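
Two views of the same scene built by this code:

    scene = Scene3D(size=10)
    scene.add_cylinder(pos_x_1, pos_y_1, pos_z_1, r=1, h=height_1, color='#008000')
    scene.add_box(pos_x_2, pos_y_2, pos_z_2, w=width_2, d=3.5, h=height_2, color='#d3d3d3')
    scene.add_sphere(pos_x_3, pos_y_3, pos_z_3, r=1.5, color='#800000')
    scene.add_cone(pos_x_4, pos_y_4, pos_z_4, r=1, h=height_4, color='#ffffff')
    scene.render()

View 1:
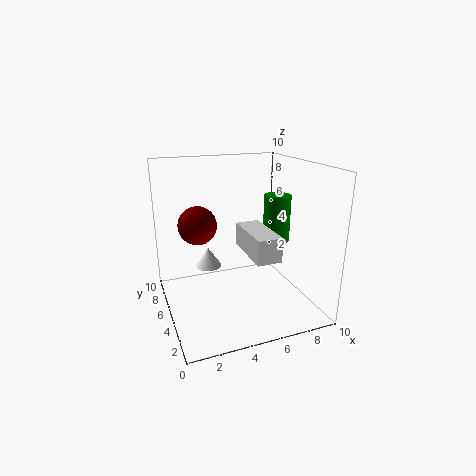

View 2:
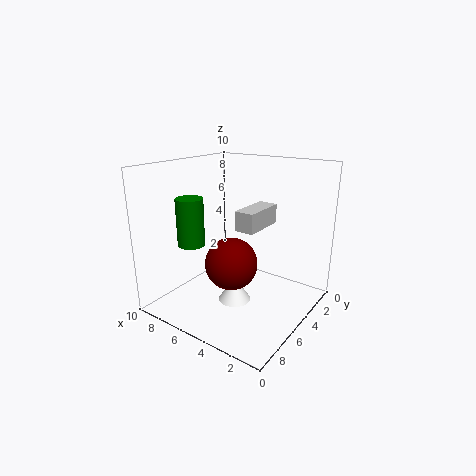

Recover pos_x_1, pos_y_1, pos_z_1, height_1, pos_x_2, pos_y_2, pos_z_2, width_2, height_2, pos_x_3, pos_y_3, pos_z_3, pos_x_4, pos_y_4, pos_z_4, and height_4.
pos_x_1 = 8.5
pos_y_1 = 6
pos_z_1 = 4
height_1 = 3.5
pos_x_2 = 4.5
pos_y_2 = 0.5
pos_z_2 = 5
width_2 = 1.5
height_2 = 1.5
pos_x_3 = 3
pos_y_3 = 8.5
pos_z_3 = 5
pos_x_4 = 3.5
pos_y_4 = 7.5
pos_z_4 = 2
height_4 = 1.5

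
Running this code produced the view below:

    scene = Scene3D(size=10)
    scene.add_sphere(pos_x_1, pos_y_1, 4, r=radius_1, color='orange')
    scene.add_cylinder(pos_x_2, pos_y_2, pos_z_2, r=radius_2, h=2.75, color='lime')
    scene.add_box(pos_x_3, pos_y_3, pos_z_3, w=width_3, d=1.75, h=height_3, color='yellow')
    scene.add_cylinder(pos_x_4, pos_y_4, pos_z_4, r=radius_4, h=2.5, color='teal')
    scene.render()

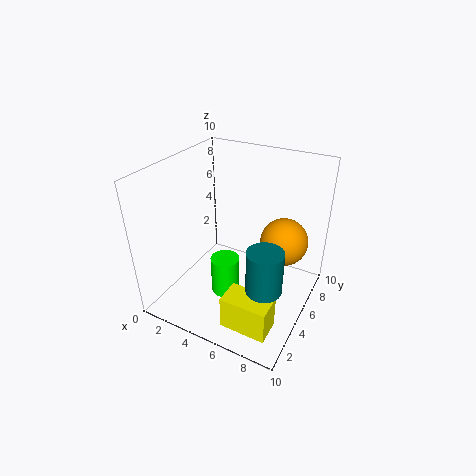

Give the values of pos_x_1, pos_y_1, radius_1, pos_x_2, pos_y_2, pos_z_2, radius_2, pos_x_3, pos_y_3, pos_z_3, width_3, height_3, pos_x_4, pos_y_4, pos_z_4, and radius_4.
pos_x_1 = 7.5
pos_y_1 = 7.5
radius_1 = 1.75
pos_x_2 = 4.5
pos_y_2 = 4
pos_z_2 = 1
radius_2 = 1
pos_x_3 = 6
pos_y_3 = 0.75
pos_z_3 = 1
width_3 = 3
height_3 = 2.25
pos_x_4 = 8.75
pos_y_4 = 1
pos_z_4 = 5
radius_4 = 1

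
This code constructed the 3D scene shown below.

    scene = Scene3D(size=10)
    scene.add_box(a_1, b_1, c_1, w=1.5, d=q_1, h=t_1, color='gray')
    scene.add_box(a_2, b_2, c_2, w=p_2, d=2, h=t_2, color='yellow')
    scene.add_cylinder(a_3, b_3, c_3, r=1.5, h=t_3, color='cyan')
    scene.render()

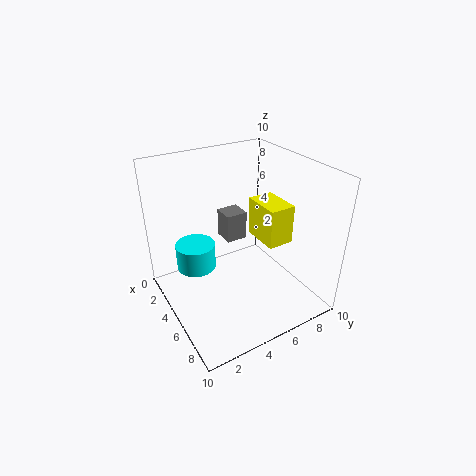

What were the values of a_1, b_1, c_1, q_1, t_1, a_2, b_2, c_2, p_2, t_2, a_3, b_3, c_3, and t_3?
a_1 = 3, b_1 = 4.5, c_1 = 4.5, q_1 = 1.5, t_1 = 2, a_2 = 2.5, b_2 = 7.5, c_2 = 3.5, p_2 = 3, t_2 = 3, a_3 = 2, b_3 = 3, c_3 = 1.5, t_3 = 2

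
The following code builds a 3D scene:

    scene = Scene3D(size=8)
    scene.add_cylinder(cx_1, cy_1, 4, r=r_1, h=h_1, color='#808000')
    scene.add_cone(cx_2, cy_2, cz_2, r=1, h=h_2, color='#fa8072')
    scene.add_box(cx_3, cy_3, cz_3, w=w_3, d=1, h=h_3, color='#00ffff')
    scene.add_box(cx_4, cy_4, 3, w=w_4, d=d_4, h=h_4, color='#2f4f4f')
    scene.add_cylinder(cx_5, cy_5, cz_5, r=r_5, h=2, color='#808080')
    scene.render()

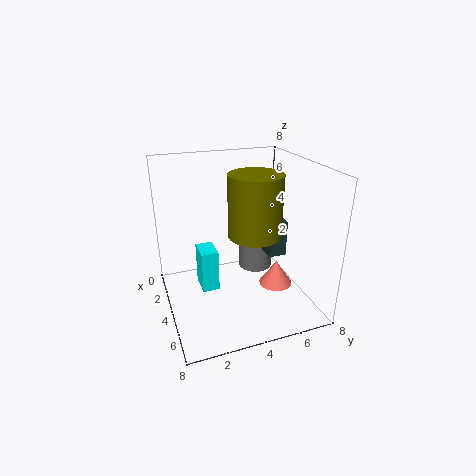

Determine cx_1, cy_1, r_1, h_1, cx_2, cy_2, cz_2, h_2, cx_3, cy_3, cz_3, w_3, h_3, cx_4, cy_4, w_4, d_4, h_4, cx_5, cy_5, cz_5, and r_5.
cx_1 = 4; cy_1 = 5; r_1 = 1.5; h_1 = 3.5; cx_2 = 4; cy_2 = 6.5; cz_2 = 0.5; h_2 = 1.5; cx_3 = 2; cy_3 = 2; cz_3 = 0.5; w_3 = 1.5; h_3 = 2.5; cx_4 = 4; cy_4 = 5.5; w_4 = 1; d_4 = 1; h_4 = 2; cx_5 = 3; cy_5 = 5.5; cz_5 = 1.5; r_5 = 1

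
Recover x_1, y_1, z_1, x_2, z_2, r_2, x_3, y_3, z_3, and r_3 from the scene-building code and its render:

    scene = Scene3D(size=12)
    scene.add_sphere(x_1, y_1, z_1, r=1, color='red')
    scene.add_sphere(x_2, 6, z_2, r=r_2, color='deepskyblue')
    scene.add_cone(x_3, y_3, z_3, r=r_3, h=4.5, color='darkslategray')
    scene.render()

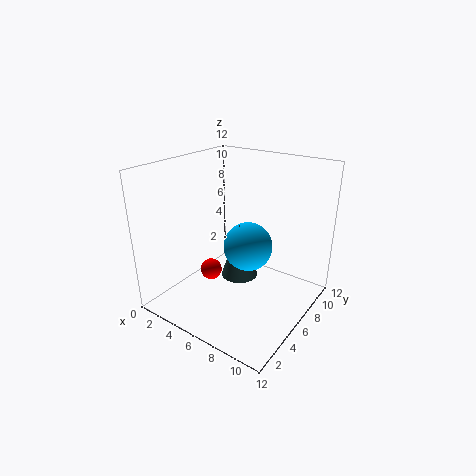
x_1 = 2.5; y_1 = 6.5; z_1 = 1.5; x_2 = 7; z_2 = 5.5; r_2 = 2; x_3 = 6.5; y_3 = 5.5; z_3 = 3; r_3 = 1.5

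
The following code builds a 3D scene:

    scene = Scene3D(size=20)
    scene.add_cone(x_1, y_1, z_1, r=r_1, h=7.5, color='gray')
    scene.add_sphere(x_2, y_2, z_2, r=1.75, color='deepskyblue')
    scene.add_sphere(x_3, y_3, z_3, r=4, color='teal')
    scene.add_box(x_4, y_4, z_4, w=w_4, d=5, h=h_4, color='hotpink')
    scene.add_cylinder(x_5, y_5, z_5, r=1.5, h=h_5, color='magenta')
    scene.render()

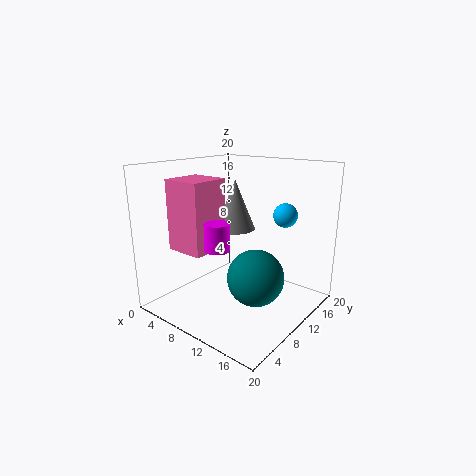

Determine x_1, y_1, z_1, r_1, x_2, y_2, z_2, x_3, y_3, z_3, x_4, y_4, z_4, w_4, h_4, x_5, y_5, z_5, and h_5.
x_1 = 6.5
y_1 = 13.75
z_1 = 9.75
r_1 = 3
x_2 = 13.75
y_2 = 16.25
z_2 = 12.5
x_3 = 12.75
y_3 = 10.5
z_3 = 4.5
x_4 = 5.75
y_4 = 1.5
z_4 = 10
w_4 = 5
h_4 = 8.75
x_5 = 12.5
y_5 = 3
z_5 = 11
h_5 = 3.25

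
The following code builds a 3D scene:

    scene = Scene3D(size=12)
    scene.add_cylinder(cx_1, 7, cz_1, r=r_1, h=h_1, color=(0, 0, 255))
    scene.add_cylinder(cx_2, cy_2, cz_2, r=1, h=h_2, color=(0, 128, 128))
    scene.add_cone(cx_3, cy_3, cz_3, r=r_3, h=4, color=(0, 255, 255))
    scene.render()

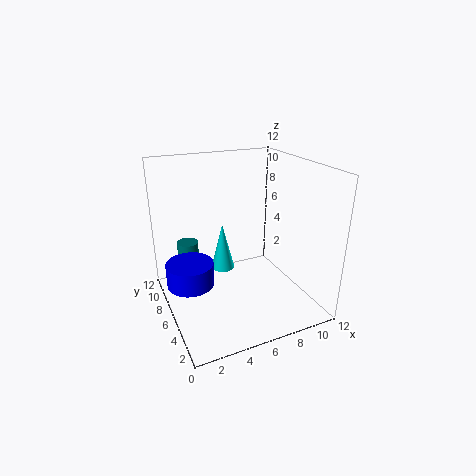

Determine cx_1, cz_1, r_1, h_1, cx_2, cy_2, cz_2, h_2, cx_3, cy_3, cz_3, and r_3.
cx_1 = 2
cz_1 = 2
r_1 = 2
h_1 = 2
cx_2 = 3
cy_2 = 11
cz_2 = 2
h_2 = 2
cx_3 = 5
cy_3 = 7
cz_3 = 3
r_3 = 1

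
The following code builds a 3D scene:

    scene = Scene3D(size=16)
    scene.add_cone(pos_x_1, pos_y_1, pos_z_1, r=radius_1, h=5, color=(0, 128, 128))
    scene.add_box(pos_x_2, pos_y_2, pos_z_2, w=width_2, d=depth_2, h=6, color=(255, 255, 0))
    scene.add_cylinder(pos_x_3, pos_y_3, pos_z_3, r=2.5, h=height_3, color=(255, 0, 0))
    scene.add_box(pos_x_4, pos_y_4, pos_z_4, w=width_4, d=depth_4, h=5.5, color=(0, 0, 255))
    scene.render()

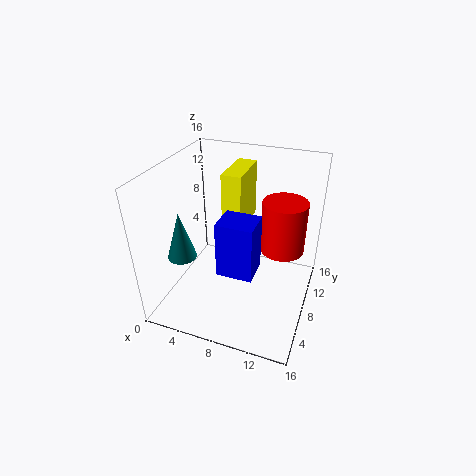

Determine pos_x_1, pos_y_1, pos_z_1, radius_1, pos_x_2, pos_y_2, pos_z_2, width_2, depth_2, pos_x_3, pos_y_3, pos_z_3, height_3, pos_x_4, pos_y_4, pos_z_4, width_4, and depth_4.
pos_x_1 = 3.5
pos_y_1 = 3.5
pos_z_1 = 7.5
radius_1 = 1.5
pos_x_2 = 7
pos_y_2 = 6
pos_z_2 = 10
width_2 = 2
depth_2 = 5
pos_x_3 = 12.5
pos_y_3 = 10.5
pos_z_3 = 6
height_3 = 6
pos_x_4 = 8
pos_y_4 = 2
pos_z_4 = 7.5
width_4 = 3.5
depth_4 = 3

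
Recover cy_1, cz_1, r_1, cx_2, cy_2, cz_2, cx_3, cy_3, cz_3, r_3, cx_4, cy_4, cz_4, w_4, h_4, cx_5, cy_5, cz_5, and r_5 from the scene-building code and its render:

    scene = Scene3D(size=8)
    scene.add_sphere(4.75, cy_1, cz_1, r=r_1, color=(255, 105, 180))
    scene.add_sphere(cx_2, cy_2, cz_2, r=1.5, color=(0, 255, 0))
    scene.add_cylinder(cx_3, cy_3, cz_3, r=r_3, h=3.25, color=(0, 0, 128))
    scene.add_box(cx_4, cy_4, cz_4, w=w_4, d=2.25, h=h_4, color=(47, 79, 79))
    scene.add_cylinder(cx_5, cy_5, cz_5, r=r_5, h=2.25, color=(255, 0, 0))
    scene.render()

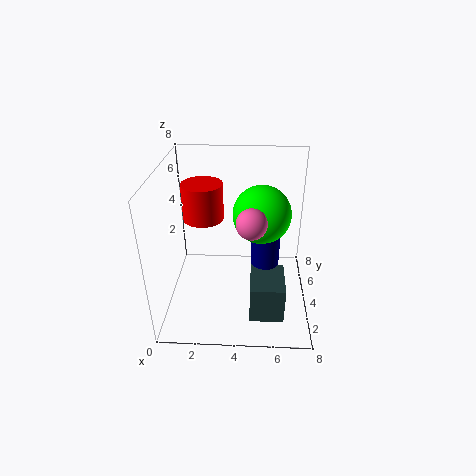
cy_1 = 2; cz_1 = 6; r_1 = 0.75; cx_2 = 5.25; cy_2 = 3.5; cz_2 = 5.75; cx_3 = 5.5; cy_3 = 3.25; cz_3 = 1.5; r_3 = 0.75; cx_4 = 4.75; cy_4 = 0.75; cz_4 = 1; w_4 = 1.75; h_4 = 2; cx_5 = 1.75; cy_5 = 6.25; cz_5 = 4; r_5 = 1.25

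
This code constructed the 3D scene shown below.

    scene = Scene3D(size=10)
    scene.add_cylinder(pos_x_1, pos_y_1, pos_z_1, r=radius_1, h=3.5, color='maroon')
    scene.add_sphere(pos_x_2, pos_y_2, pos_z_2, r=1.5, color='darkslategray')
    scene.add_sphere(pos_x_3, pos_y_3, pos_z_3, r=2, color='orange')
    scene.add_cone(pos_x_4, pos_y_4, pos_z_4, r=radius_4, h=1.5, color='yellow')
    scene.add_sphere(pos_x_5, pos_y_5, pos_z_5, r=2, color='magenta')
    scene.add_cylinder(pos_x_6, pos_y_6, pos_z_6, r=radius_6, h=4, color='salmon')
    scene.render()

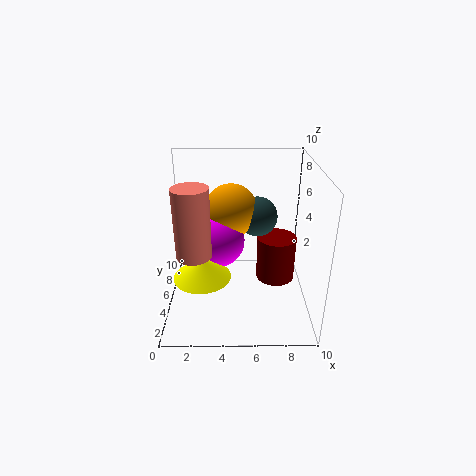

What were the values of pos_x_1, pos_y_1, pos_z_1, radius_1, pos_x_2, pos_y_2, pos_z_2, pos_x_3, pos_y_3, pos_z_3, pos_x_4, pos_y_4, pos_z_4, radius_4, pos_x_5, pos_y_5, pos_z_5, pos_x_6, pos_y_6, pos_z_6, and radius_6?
pos_x_1 = 8
pos_y_1 = 7
pos_z_1 = 0.5
radius_1 = 1.5
pos_x_2 = 6.5
pos_y_2 = 7.5
pos_z_2 = 5.5
pos_x_3 = 4.5
pos_y_3 = 7.5
pos_z_3 = 6
pos_x_4 = 2.5
pos_y_4 = 4
pos_z_4 = 2.5
radius_4 = 2
pos_x_5 = 3.5
pos_y_5 = 6.5
pos_z_5 = 4
pos_x_6 = 2.5
pos_y_6 = 1
pos_z_6 = 6
radius_6 = 1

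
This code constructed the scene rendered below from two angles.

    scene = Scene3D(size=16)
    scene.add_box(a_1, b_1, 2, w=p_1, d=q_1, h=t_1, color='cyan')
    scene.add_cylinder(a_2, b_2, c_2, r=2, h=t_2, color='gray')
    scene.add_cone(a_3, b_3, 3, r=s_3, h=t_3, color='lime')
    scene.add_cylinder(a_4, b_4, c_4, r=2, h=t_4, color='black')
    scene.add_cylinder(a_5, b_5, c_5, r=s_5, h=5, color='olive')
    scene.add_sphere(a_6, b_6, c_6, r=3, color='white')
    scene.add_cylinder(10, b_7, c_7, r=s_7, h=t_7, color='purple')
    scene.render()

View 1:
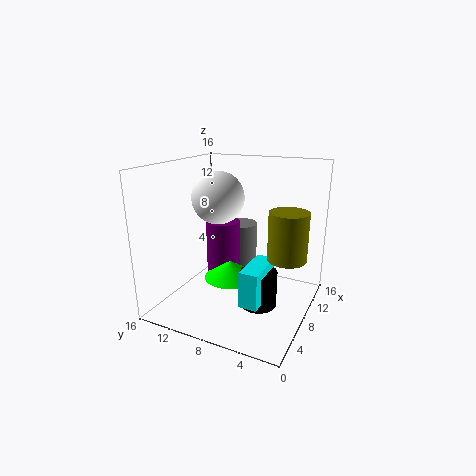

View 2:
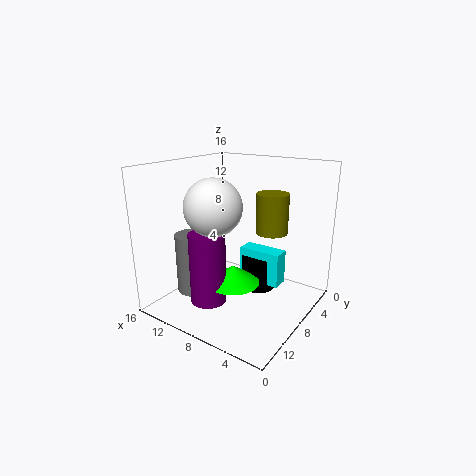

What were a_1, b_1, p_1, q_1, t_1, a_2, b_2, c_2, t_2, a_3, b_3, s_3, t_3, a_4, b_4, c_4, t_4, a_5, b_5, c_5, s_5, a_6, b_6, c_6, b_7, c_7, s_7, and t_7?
a_1 = 4, b_1 = 4, p_1 = 5, q_1 = 2, t_1 = 4, a_2 = 13, b_2 = 10, c_2 = 1, t_2 = 7, a_3 = 8, b_3 = 9, s_3 = 3, t_3 = 2, a_4 = 7, b_4 = 5, c_4 = 1, t_4 = 4, a_5 = 7, b_5 = 2, c_5 = 7, s_5 = 2, a_6 = 9, b_6 = 11, c_6 = 12, b_7 = 11, c_7 = 1, s_7 = 2, t_7 = 8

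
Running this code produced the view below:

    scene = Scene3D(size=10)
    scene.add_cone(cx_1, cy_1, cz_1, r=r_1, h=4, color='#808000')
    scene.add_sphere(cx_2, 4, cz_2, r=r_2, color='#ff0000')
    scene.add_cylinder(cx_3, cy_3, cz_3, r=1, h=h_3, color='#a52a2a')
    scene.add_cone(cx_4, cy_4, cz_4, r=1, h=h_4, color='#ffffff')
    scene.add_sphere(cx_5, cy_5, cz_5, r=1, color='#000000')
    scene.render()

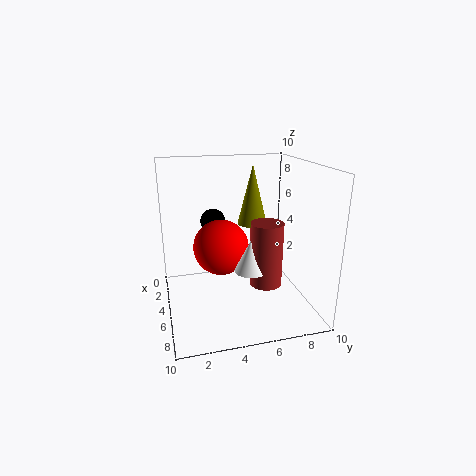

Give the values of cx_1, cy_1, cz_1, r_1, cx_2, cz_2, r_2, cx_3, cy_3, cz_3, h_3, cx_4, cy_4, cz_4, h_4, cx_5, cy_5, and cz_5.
cx_1 = 5; cy_1 = 6; cz_1 = 6; r_1 = 1; cx_2 = 4; cz_2 = 4; r_2 = 2; cx_3 = 8; cy_3 = 6; cz_3 = 3; h_3 = 4; cx_4 = 8; cy_4 = 5; cz_4 = 4; h_4 = 2; cx_5 = 1; cy_5 = 4; cz_5 = 5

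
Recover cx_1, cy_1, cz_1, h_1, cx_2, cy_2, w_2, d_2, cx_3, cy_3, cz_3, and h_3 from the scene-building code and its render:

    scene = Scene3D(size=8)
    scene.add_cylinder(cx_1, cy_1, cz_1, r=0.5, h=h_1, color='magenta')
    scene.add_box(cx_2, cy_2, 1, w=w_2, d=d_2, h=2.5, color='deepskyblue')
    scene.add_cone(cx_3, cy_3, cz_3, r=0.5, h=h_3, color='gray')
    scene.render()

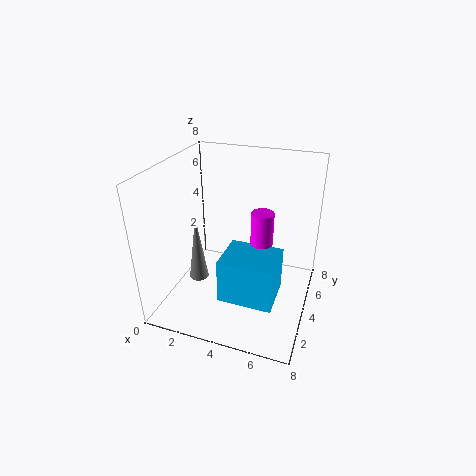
cx_1 = 6, cy_1 = 1.5, cz_1 = 5.5, h_1 = 1.5, cx_2 = 3.5, cy_2 = 2, w_2 = 3, d_2 = 2.5, cx_3 = 2.5, cy_3 = 2, cz_3 = 2.5, h_3 = 3.5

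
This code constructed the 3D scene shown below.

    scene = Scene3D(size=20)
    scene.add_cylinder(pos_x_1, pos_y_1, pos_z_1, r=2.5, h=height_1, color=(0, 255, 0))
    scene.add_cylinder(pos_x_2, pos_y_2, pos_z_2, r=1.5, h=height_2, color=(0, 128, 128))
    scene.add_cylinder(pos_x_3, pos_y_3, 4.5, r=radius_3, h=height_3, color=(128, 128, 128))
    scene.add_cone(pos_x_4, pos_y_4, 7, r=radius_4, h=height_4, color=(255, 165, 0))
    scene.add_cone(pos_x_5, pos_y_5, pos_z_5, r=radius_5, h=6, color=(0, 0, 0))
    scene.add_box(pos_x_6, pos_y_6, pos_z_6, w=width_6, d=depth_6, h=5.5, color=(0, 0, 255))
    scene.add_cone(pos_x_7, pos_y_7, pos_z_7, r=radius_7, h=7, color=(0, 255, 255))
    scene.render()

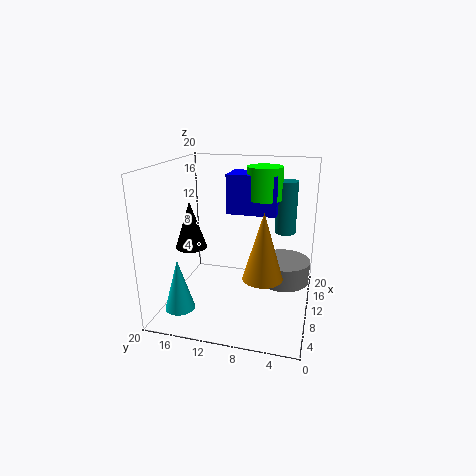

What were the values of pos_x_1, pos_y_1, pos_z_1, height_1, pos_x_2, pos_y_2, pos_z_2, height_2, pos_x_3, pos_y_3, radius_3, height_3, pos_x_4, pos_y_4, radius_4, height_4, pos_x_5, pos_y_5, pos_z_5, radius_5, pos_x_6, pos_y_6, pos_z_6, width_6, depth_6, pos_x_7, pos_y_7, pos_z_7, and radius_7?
pos_x_1 = 13
pos_y_1 = 7
pos_z_1 = 15
height_1 = 4.5
pos_x_2 = 14
pos_y_2 = 4
pos_z_2 = 10
height_2 = 7.5
pos_x_3 = 10
pos_y_3 = 3.5
radius_3 = 3.5
height_3 = 3
pos_x_4 = 5
pos_y_4 = 5.5
radius_4 = 2.5
height_4 = 8.5
pos_x_5 = 5.5
pos_y_5 = 15
pos_z_5 = 10
radius_5 = 2
pos_x_6 = 11
pos_y_6 = 5
pos_z_6 = 13
width_6 = 4.5
depth_6 = 7
pos_x_7 = 4
pos_y_7 = 16.5
pos_z_7 = 1.5
radius_7 = 2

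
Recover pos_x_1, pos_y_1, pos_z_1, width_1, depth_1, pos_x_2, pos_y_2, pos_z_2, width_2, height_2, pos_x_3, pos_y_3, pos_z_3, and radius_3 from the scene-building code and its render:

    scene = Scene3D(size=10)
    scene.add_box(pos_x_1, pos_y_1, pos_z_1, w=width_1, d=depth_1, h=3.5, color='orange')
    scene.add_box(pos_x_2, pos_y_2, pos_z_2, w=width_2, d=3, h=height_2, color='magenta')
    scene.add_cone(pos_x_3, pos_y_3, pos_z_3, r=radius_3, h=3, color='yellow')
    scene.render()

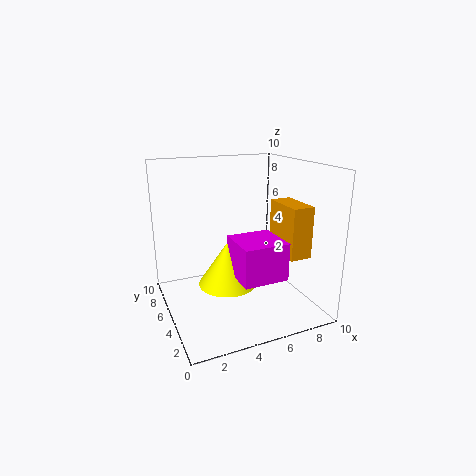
pos_x_1 = 7.5, pos_y_1 = 2, pos_z_1 = 4, width_1 = 1.5, depth_1 = 3, pos_x_2 = 4, pos_y_2 = 1.5, pos_z_2 = 3, width_2 = 3, height_2 = 2.5, pos_x_3 = 4, pos_y_3 = 4.5, pos_z_3 = 2, radius_3 = 2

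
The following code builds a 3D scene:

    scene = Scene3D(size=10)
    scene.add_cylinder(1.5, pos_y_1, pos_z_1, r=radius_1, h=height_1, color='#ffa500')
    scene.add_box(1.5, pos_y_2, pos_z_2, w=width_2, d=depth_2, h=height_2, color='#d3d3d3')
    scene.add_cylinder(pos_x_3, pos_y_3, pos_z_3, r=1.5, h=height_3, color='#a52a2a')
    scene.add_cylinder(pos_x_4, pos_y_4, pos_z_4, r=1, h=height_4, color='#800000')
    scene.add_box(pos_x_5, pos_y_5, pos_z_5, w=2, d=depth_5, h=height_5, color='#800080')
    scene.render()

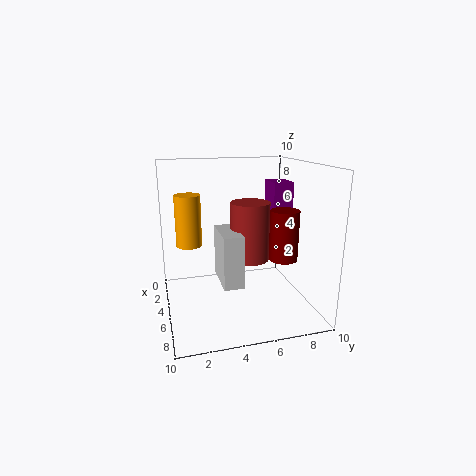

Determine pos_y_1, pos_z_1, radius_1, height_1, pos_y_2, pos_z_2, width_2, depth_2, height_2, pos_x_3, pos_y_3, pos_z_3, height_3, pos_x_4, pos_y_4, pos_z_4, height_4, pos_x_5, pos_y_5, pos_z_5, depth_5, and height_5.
pos_y_1 = 2, pos_z_1 = 3.5, radius_1 = 1, height_1 = 4, pos_y_2 = 4, pos_z_2 = 1, width_2 = 3.5, depth_2 = 1.5, height_2 = 4, pos_x_3 = 3, pos_y_3 = 6.5, pos_z_3 = 2.5, height_3 = 4.5, pos_x_4 = 6, pos_y_4 = 8, pos_z_4 = 3.5, height_4 = 3.5, pos_x_5 = 2, pos_y_5 = 8, pos_z_5 = 4, depth_5 = 1.5, height_5 = 4.5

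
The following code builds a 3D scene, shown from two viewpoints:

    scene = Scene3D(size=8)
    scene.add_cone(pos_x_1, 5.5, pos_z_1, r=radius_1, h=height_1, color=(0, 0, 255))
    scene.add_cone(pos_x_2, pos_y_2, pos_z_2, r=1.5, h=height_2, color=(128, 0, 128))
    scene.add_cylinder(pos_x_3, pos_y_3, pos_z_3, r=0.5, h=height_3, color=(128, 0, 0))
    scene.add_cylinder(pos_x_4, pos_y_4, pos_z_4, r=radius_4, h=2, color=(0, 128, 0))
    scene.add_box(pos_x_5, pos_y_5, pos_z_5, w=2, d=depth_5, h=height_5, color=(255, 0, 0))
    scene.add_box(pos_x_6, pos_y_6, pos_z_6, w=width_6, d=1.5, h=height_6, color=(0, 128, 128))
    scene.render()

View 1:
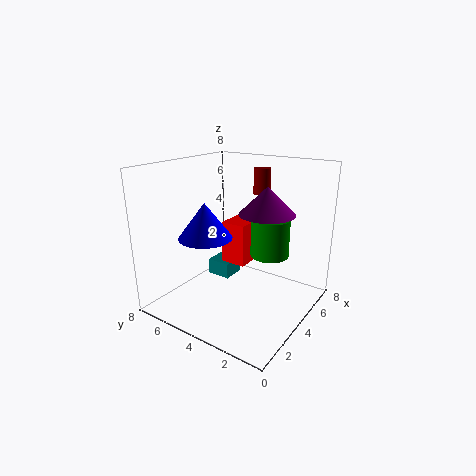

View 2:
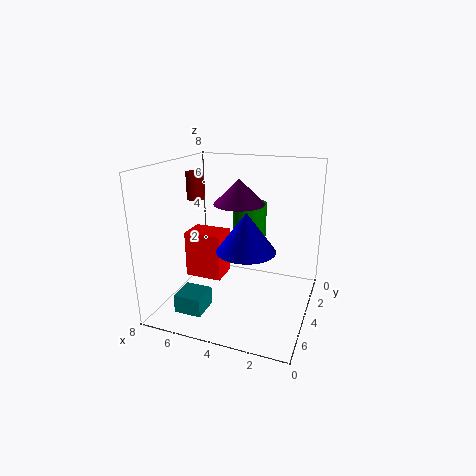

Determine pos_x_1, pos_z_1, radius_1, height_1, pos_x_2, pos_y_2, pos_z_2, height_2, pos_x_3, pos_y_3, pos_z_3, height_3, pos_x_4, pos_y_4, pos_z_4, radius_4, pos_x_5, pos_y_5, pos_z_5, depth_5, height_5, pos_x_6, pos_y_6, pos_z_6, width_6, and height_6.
pos_x_1 = 3, pos_z_1 = 4, radius_1 = 1.5, height_1 = 2, pos_x_2 = 4.5, pos_y_2 = 2.5, pos_z_2 = 5.5, height_2 = 1.5, pos_x_3 = 6.5, pos_y_3 = 4, pos_z_3 = 6, height_3 = 1.5, pos_x_4 = 4, pos_y_4 = 2, pos_z_4 = 3.5, radius_4 = 1, pos_x_5 = 4.5, pos_y_5 = 4, pos_z_5 = 2, depth_5 = 1.5, height_5 = 2.5, pos_x_6 = 5, pos_y_6 = 5.5, pos_z_6 = 0.5, width_6 = 1.5, height_6 = 1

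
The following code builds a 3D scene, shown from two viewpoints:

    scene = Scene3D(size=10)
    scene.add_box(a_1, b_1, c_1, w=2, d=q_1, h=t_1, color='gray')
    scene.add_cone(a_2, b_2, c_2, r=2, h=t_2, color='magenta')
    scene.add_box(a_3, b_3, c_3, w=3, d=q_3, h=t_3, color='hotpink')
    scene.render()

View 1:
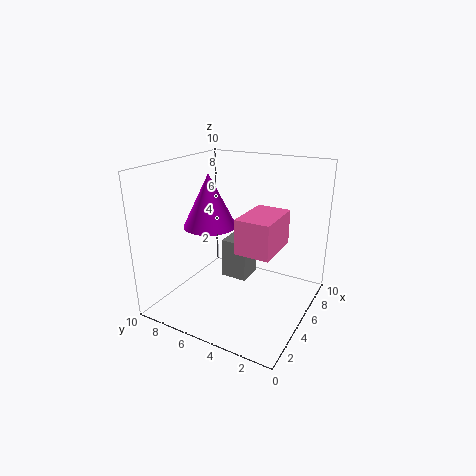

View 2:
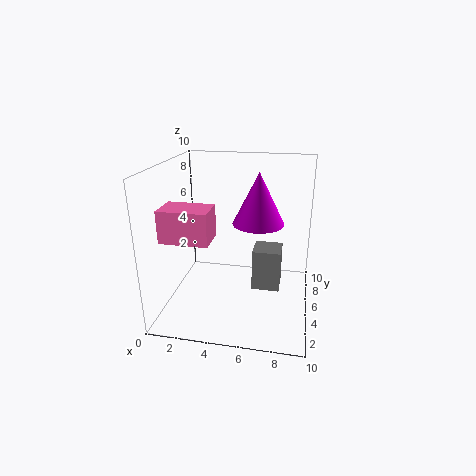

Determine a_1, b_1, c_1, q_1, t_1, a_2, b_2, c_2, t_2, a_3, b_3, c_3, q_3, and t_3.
a_1 = 6
b_1 = 5
c_1 = 1
q_1 = 2
t_1 = 3
a_2 = 6
b_2 = 8
c_2 = 5
t_2 = 4
a_3 = 1
b_3 = 1
c_3 = 6
q_3 = 2
t_3 = 2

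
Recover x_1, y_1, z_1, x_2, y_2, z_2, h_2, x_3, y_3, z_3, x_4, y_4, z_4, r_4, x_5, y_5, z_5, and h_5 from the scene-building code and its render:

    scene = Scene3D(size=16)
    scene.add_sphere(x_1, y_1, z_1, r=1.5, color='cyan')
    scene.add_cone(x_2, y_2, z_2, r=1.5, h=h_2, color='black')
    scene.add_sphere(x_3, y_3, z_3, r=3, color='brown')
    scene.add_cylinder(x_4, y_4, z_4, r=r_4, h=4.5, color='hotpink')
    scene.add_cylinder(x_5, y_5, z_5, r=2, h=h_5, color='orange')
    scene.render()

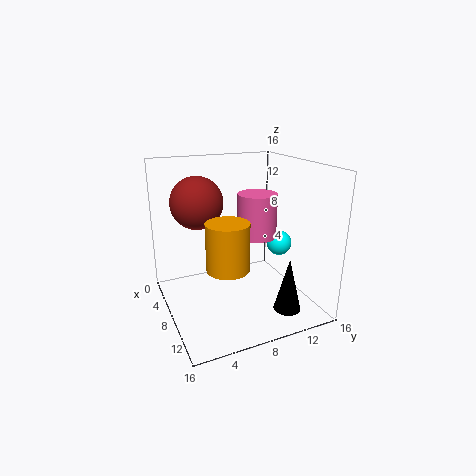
x_1 = 7
y_1 = 14
z_1 = 6
x_2 = 12.5
y_2 = 12
z_2 = 0.5
h_2 = 6
x_3 = 4.5
y_3 = 4.5
z_3 = 11.5
x_4 = 10.5
y_4 = 9
z_4 = 9
r_4 = 2
x_5 = 13.5
y_5 = 4.5
z_5 = 7.5
h_5 = 4.5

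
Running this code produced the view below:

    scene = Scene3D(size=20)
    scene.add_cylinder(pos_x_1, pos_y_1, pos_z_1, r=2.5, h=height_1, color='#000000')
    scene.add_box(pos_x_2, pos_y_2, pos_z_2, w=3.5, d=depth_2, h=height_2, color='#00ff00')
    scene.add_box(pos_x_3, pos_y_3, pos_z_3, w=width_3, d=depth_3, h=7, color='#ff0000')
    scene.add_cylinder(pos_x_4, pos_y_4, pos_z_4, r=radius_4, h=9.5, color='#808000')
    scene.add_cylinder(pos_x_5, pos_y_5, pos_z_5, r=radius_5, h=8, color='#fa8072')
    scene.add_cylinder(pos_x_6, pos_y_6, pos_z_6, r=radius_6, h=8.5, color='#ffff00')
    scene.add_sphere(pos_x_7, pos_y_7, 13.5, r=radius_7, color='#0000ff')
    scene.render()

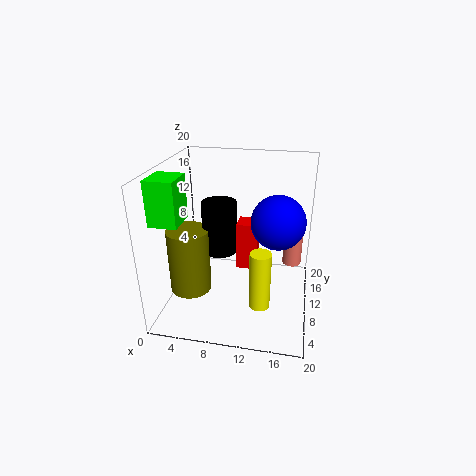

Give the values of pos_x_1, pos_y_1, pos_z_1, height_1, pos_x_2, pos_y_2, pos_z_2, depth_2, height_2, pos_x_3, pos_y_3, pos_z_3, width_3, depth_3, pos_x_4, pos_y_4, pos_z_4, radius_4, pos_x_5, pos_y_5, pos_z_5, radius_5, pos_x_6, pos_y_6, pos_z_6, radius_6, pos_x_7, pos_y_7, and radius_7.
pos_x_1 = 7; pos_y_1 = 11.5; pos_z_1 = 7; height_1 = 7.5; pos_x_2 = 1; pos_y_2 = 2; pos_z_2 = 14.5; depth_2 = 4; height_2 = 5.5; pos_x_3 = 9.5; pos_y_3 = 11; pos_z_3 = 4.5; width_3 = 3; depth_3 = 3; pos_x_4 = 3; pos_y_4 = 9; pos_z_4 = 1.5; radius_4 = 3; pos_x_5 = 17.5; pos_y_5 = 17.5; pos_z_5 = 2.5; radius_5 = 1.5; pos_x_6 = 13.5; pos_y_6 = 8; pos_z_6 = 0.5; radius_6 = 1.5; pos_x_7 = 15.5; pos_y_7 = 8.5; radius_7 = 3.5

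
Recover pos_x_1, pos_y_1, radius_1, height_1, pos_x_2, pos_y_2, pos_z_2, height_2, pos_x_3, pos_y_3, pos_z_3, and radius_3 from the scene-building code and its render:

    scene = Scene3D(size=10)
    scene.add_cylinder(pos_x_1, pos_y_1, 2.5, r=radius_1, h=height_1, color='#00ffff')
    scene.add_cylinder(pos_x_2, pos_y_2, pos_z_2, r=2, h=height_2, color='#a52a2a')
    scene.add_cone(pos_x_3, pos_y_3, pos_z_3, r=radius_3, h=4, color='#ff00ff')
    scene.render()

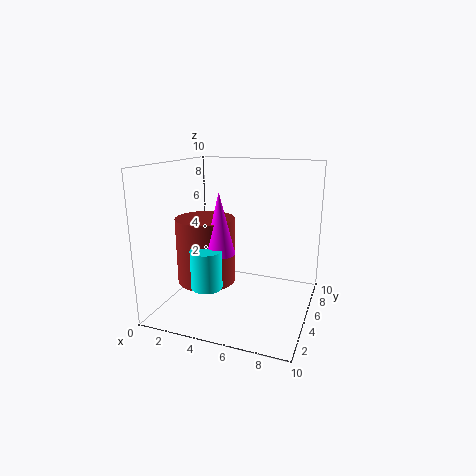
pos_x_1 = 4, pos_y_1 = 2, radius_1 = 1, height_1 = 2.5, pos_x_2 = 3, pos_y_2 = 4, pos_z_2 = 2, height_2 = 4.5, pos_x_3 = 4.5, pos_y_3 = 3, pos_z_3 = 4.5, radius_3 = 1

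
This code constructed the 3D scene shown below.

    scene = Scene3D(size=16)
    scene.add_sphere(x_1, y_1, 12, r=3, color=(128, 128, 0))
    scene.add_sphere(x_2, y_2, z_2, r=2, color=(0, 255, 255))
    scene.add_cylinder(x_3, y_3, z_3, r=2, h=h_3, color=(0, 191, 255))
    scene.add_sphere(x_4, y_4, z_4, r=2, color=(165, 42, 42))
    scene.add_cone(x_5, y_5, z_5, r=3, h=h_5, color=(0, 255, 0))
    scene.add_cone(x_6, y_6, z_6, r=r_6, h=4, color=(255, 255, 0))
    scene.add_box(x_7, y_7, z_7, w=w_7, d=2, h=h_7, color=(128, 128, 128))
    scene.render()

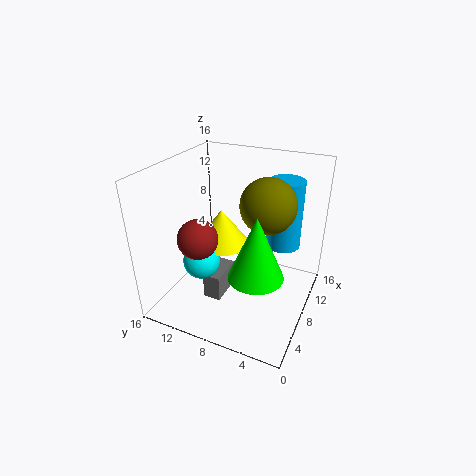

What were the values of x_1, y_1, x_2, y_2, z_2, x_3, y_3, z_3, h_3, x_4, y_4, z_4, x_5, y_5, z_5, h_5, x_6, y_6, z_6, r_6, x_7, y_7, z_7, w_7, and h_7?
x_1 = 9
y_1 = 5
x_2 = 5
y_2 = 11
z_2 = 6
x_3 = 12
y_3 = 4
z_3 = 6
h_3 = 8
x_4 = 3
y_4 = 10
z_4 = 10
x_5 = 6
y_5 = 5
z_5 = 5
h_5 = 7
x_6 = 8
y_6 = 10
z_6 = 7
r_6 = 3
x_7 = 5
y_7 = 9
z_7 = 1
w_7 = 4
h_7 = 3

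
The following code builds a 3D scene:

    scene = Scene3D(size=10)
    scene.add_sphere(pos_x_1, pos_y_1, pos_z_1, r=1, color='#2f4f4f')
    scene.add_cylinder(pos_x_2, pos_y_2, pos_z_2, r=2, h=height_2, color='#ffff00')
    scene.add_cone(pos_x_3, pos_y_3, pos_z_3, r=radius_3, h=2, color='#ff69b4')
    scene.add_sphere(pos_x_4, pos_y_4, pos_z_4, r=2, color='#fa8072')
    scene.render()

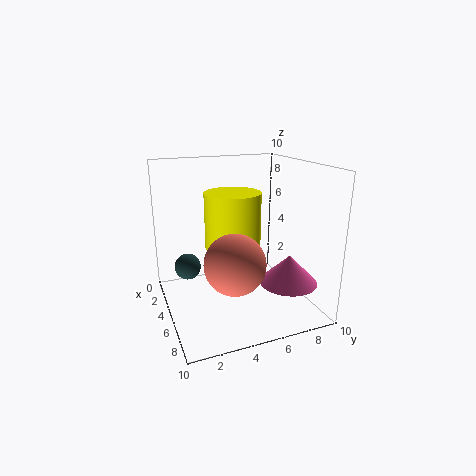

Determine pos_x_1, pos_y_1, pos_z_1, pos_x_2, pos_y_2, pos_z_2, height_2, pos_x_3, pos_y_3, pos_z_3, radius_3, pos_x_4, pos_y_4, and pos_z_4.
pos_x_1 = 2
pos_y_1 = 2
pos_z_1 = 2
pos_x_2 = 4
pos_y_2 = 5
pos_z_2 = 4
height_2 = 4
pos_x_3 = 7
pos_y_3 = 8
pos_z_3 = 2
radius_3 = 2
pos_x_4 = 7
pos_y_4 = 4
pos_z_4 = 4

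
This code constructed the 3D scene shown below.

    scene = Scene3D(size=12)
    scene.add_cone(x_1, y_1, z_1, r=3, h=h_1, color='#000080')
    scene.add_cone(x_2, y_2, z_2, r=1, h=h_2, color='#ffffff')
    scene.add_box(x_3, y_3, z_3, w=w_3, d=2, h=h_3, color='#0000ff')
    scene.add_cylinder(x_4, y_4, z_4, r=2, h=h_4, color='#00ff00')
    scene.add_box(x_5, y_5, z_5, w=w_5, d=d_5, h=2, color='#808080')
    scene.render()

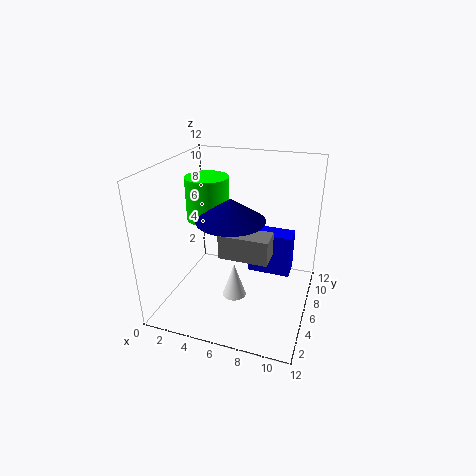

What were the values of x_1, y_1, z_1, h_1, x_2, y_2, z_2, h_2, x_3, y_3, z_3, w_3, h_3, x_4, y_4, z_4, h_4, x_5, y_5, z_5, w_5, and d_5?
x_1 = 5
y_1 = 7
z_1 = 7
h_1 = 2
x_2 = 6
y_2 = 5
z_2 = 1
h_2 = 3
x_3 = 6
y_3 = 9
z_3 = 1
w_3 = 4
h_3 = 4
x_4 = 2
y_4 = 9
z_4 = 6
h_4 = 4
x_5 = 5
y_5 = 4
z_5 = 5
w_5 = 4
d_5 = 2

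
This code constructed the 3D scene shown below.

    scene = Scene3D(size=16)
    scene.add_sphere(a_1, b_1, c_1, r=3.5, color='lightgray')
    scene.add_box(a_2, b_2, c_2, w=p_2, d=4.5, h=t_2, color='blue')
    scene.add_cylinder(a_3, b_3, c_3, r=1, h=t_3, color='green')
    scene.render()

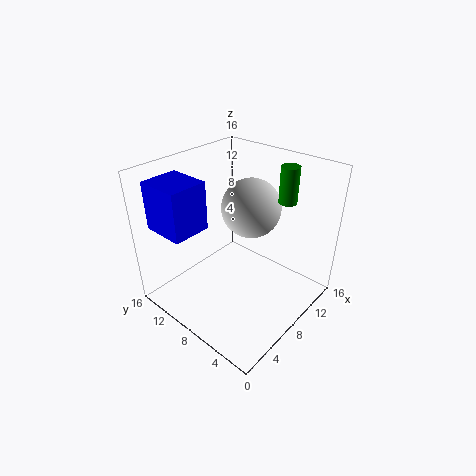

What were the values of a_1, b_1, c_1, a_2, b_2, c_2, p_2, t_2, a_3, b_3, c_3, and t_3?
a_1 = 11.5; b_1 = 9; c_1 = 10; a_2 = 0.5; b_2 = 9; c_2 = 10.5; p_2 = 4; t_2 = 5; a_3 = 12; b_3 = 4.5; c_3 = 12; t_3 = 4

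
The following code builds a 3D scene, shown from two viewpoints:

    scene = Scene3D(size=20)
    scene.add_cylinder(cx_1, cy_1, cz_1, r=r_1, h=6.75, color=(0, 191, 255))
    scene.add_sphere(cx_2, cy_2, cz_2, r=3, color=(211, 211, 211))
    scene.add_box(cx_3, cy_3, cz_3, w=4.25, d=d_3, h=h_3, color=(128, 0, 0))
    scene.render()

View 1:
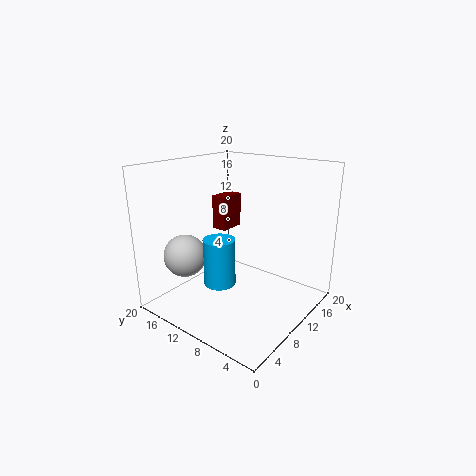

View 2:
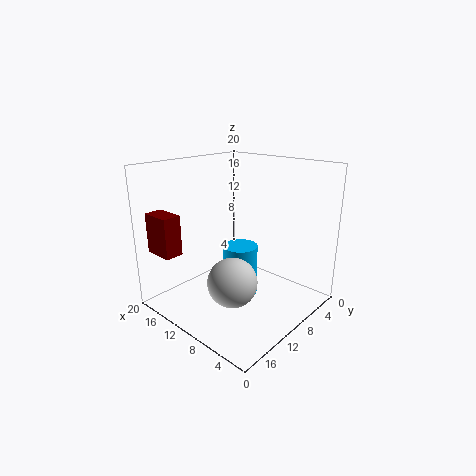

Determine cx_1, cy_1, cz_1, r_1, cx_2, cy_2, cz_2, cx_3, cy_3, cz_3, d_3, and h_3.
cx_1 = 8, cy_1 = 11.75, cz_1 = 3.25, r_1 = 2.25, cx_2 = 5.5, cy_2 = 16, cz_2 = 7.25, cx_3 = 14.5, cy_3 = 16.25, cz_3 = 8.25, d_3 = 2.5, h_3 = 5.5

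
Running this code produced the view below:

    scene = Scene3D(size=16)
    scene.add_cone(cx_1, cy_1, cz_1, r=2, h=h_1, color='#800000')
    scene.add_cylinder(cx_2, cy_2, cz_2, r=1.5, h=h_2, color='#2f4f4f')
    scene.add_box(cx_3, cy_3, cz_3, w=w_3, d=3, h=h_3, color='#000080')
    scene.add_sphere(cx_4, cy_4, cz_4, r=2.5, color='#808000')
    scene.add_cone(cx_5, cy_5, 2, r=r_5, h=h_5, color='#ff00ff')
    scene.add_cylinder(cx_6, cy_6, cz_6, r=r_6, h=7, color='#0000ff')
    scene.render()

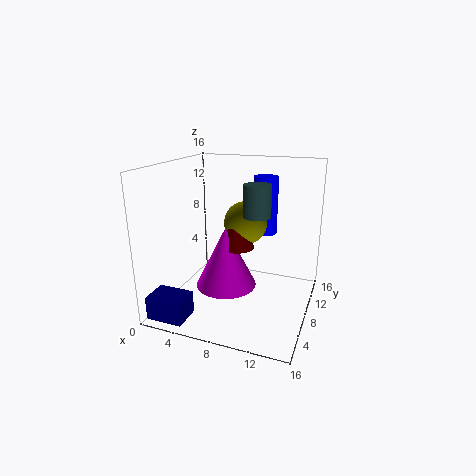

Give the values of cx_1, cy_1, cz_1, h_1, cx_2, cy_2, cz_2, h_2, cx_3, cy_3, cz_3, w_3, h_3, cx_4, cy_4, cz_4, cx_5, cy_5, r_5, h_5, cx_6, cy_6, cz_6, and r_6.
cx_1 = 7.5
cy_1 = 9
cz_1 = 6.5
h_1 = 4.5
cx_2 = 10
cy_2 = 8.5
cz_2 = 10.5
h_2 = 3.5
cx_3 = 0.5
cy_3 = 0.5
cz_3 = 0.5
w_3 = 4
h_3 = 2.5
cx_4 = 8
cy_4 = 10.5
cz_4 = 9
cx_5 = 6.5
cy_5 = 8
r_5 = 3.5
h_5 = 7
cx_6 = 9.5
cy_6 = 13.5
cz_6 = 7
r_6 = 1.5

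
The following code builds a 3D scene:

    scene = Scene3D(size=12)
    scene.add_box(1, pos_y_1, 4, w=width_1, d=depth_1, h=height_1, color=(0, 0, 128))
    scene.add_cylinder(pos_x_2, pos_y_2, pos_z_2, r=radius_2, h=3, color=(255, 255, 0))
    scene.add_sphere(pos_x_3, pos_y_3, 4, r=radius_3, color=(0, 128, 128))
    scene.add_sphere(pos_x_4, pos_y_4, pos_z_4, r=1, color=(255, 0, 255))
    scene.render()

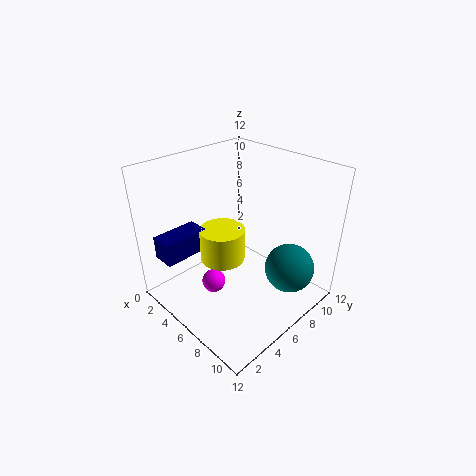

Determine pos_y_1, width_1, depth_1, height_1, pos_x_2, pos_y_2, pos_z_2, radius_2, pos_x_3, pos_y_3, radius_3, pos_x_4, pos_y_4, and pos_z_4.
pos_y_1 = 1
width_1 = 2
depth_1 = 4
height_1 = 2
pos_x_2 = 4
pos_y_2 = 6
pos_z_2 = 3
radius_2 = 2
pos_x_3 = 10
pos_y_3 = 8
radius_3 = 2
pos_x_4 = 5
pos_y_4 = 4
pos_z_4 = 2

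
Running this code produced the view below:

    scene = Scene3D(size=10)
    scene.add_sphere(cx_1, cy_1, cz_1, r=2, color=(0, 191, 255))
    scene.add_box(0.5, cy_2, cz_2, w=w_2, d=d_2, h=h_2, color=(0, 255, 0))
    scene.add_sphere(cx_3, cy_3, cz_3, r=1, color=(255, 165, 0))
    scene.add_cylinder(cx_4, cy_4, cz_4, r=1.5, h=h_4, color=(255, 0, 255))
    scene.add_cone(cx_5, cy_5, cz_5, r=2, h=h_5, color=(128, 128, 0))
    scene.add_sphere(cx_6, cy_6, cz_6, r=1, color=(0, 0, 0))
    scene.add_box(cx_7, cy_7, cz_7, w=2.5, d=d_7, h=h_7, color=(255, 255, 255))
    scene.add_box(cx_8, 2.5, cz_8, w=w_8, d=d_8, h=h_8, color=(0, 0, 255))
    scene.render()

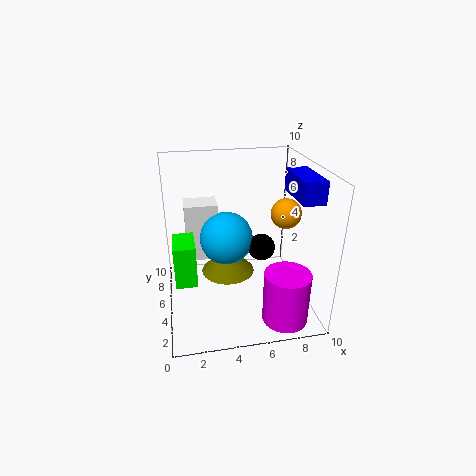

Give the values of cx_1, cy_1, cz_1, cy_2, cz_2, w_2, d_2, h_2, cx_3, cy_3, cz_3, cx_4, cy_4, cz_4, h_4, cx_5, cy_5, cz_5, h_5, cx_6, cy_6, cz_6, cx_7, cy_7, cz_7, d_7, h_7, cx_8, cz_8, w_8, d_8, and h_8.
cx_1 = 4.5, cy_1 = 7, cz_1 = 4, cy_2 = 4, cz_2 = 2, w_2 = 1.5, d_2 = 2.5, h_2 = 3, cx_3 = 8, cy_3 = 4, cz_3 = 7, cx_4 = 7.5, cy_4 = 1.5, cz_4 = 0.5, h_4 = 3.5, cx_5 = 4.5, cy_5 = 6.5, cz_5 = 1.5, h_5 = 2, cx_6 = 7, cy_6 = 6, cz_6 = 3.5, cx_7 = 1.5, cy_7 = 7.5, cz_7 = 2, d_7 = 2, h_7 = 4.5, cx_8 = 8.5, cz_8 = 8, w_8 = 1.5, d_8 = 3.5, h_8 = 1.5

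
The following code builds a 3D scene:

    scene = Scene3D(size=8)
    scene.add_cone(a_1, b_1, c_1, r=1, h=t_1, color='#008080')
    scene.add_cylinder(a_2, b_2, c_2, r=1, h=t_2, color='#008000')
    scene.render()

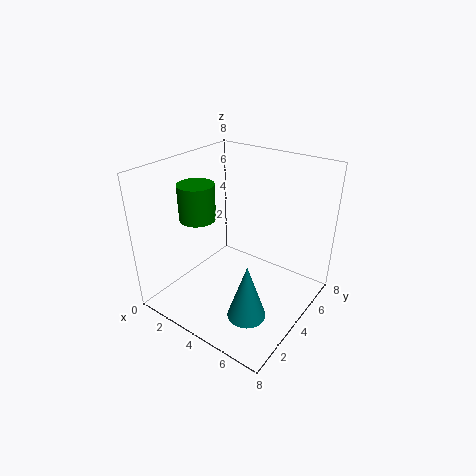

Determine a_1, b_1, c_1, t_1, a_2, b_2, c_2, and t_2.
a_1 = 6, b_1 = 2, c_1 = 1, t_1 = 3, a_2 = 2, b_2 = 3, c_2 = 5, t_2 = 2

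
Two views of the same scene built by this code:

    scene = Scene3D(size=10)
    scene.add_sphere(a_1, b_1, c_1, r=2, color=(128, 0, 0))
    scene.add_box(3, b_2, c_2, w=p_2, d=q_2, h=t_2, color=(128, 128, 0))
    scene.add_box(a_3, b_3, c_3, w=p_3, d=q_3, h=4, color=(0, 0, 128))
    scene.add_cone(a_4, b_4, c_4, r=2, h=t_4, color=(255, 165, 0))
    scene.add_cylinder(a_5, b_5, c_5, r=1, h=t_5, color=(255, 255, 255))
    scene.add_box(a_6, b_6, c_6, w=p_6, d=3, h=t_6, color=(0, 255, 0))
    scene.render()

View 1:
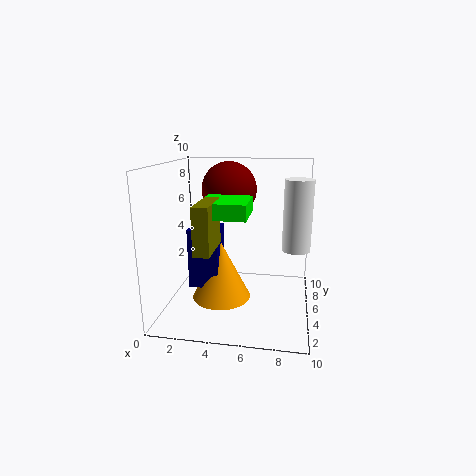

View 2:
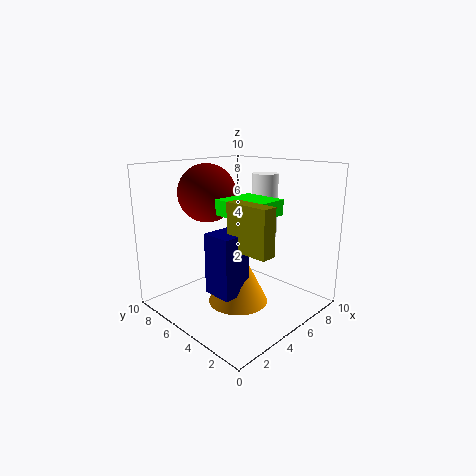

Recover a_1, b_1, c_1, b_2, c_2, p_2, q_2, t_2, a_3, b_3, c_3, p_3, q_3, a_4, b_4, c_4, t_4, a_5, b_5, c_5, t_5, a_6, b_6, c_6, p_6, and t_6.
a_1 = 4; b_1 = 7; c_1 = 8; b_2 = 1; c_2 = 5; p_2 = 1; q_2 = 3; t_2 = 3; a_3 = 2; b_3 = 3; c_3 = 2; p_3 = 2; q_3 = 2; a_4 = 4; b_4 = 4; c_4 = 1; t_4 = 4; a_5 = 9; b_5 = 6; c_5 = 4; t_5 = 5; a_6 = 3; b_6 = 2; c_6 = 7; p_6 = 3; t_6 = 1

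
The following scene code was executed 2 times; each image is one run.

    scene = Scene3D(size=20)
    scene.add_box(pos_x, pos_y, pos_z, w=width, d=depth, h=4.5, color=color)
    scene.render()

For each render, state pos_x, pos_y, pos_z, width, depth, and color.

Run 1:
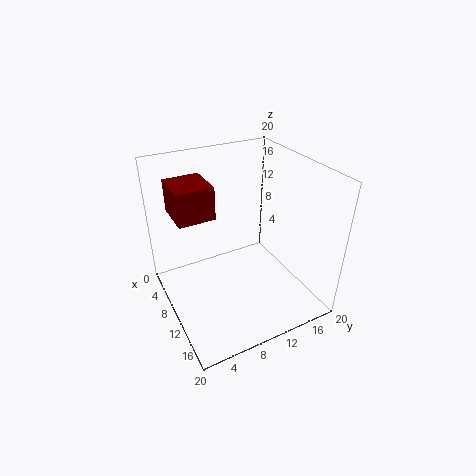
pos_x = 4, pos_y = 2, pos_z = 13.5, width = 5.5, depth = 5, color = 'maroon'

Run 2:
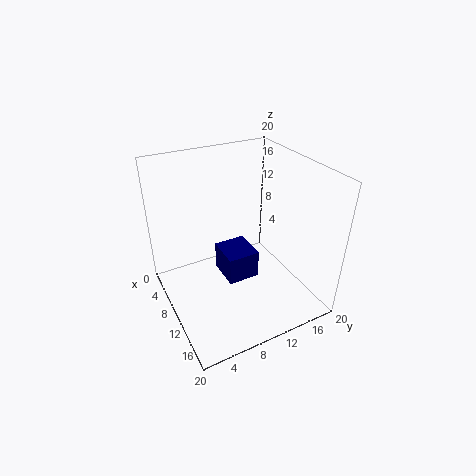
pos_x = 3, pos_y = 9.5, pos_z = 0.5, width = 5.5, depth = 5, color = 'navy'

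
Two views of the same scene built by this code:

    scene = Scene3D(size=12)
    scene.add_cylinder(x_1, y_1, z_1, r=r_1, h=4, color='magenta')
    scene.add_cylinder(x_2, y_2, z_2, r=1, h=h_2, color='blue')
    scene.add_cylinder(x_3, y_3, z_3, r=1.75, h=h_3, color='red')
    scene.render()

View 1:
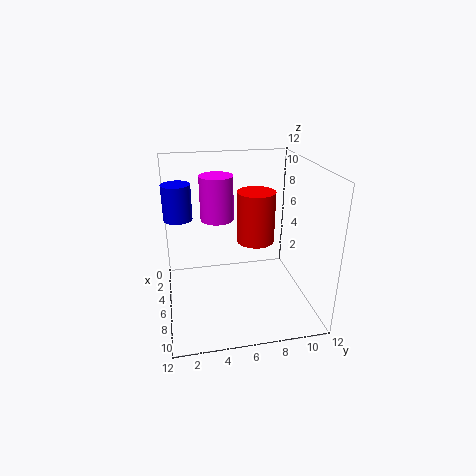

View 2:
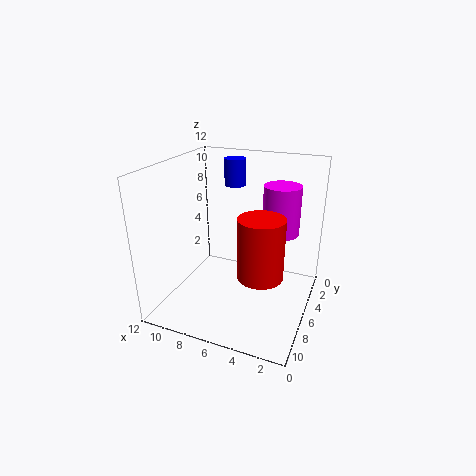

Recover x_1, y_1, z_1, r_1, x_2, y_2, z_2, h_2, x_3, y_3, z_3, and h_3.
x_1 = 2.75, y_1 = 4.75, z_1 = 6.5, r_1 = 1.5, x_2 = 8.25, y_2 = 1.25, z_2 = 9, h_2 = 2.5, x_3 = 3.25, y_3 = 8.25, z_3 = 4.25, h_3 = 4.75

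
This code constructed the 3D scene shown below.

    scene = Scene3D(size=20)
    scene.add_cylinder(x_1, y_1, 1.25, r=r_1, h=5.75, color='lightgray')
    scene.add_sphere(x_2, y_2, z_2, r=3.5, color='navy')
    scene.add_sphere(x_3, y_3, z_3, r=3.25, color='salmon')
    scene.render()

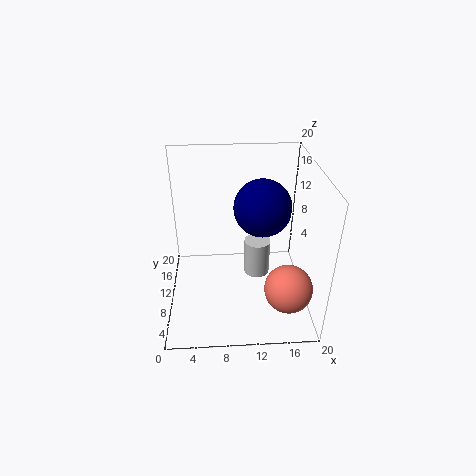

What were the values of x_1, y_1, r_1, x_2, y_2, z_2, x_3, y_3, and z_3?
x_1 = 13.25
y_1 = 13.75
r_1 = 2
x_2 = 12.75
y_2 = 6.75
z_2 = 16.25
x_3 = 16.5
y_3 = 5
z_3 = 4.75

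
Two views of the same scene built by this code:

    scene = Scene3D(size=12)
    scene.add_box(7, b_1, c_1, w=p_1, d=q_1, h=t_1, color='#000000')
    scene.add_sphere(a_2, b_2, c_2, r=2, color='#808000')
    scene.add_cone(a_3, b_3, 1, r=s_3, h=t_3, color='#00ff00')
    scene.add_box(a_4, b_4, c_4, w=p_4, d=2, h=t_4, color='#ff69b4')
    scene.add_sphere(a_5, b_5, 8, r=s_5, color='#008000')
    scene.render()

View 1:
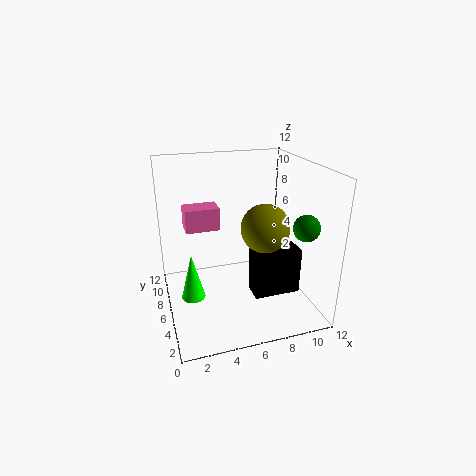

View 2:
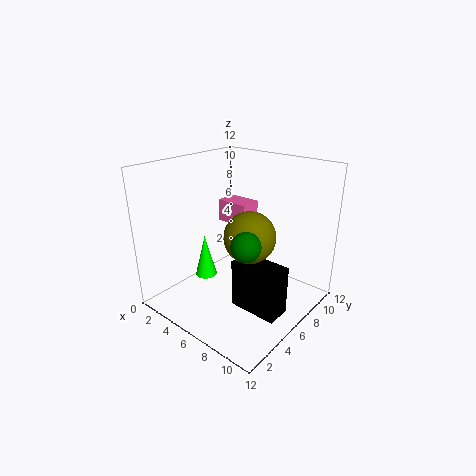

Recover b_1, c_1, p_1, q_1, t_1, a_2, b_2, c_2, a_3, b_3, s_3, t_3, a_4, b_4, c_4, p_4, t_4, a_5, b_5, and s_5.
b_1 = 4; c_1 = 1; p_1 = 4; q_1 = 2; t_1 = 4; a_2 = 8; b_2 = 5; c_2 = 7; a_3 = 2; b_3 = 6; s_3 = 1; t_3 = 4; a_4 = 2; b_4 = 8; c_4 = 6; p_4 = 3; t_4 = 2; a_5 = 10; b_5 = 2; s_5 = 1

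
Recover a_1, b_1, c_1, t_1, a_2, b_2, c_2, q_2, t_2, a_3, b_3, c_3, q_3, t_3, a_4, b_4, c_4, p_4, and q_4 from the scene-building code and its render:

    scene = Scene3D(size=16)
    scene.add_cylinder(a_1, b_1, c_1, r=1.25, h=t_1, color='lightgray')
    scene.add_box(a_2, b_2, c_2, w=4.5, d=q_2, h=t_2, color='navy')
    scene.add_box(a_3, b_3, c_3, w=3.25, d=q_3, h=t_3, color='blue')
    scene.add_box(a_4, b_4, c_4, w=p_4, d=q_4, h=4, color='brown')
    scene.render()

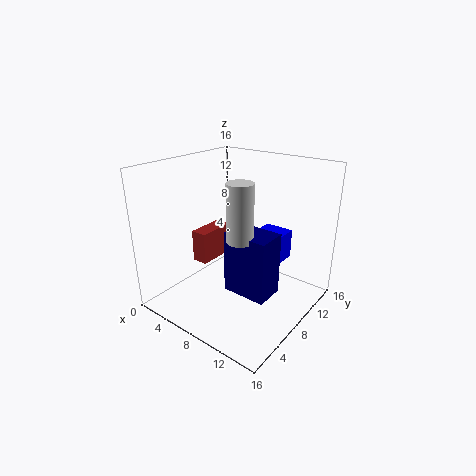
a_1 = 11.5, b_1 = 3.75, c_1 = 10.25, t_1 = 5.5, a_2 = 9.75, b_2 = 3.5, c_2 = 4.5, q_2 = 3, t_2 = 6.25, a_3 = 9, b_3 = 10.25, c_3 = 5.25, q_3 = 2.25, t_3 = 3.25, a_4 = 1, b_4 = 7.75, c_4 = 3, p_4 = 2, q_4 = 4.75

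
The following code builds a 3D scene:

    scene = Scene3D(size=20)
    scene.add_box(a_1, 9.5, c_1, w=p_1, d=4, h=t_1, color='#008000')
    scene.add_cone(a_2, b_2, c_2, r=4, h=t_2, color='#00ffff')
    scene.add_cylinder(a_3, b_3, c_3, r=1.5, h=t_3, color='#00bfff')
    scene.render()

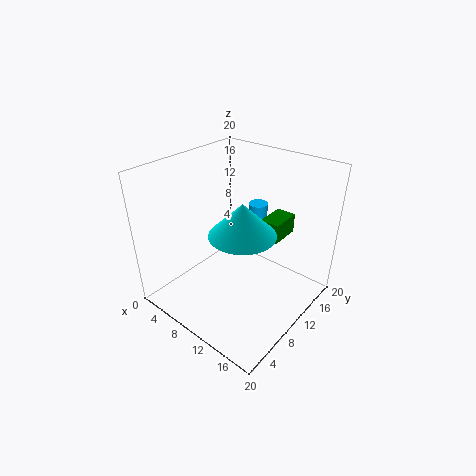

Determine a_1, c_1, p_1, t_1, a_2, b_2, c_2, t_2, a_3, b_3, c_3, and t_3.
a_1 = 14, c_1 = 12, p_1 = 2.5, t_1 = 2.5, a_2 = 14, b_2 = 6, c_2 = 14, t_2 = 4, a_3 = 7.5, b_3 = 18, c_3 = 5.5, t_3 = 6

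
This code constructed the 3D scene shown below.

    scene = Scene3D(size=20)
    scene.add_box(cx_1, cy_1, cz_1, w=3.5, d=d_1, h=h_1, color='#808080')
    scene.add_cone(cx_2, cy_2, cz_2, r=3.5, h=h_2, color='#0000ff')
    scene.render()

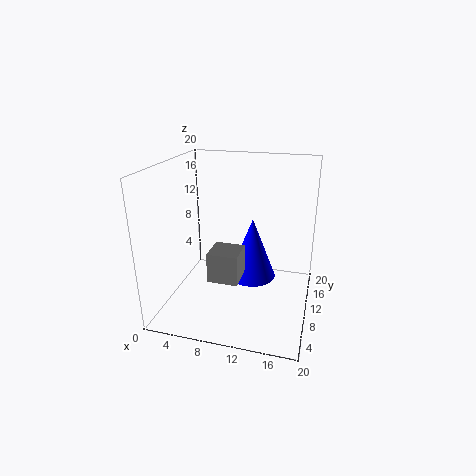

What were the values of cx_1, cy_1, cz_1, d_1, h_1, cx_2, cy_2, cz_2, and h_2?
cx_1 = 9
cy_1 = 0.5
cz_1 = 8.5
d_1 = 3.5
h_1 = 3.5
cx_2 = 11.5
cy_2 = 12.5
cz_2 = 3
h_2 = 9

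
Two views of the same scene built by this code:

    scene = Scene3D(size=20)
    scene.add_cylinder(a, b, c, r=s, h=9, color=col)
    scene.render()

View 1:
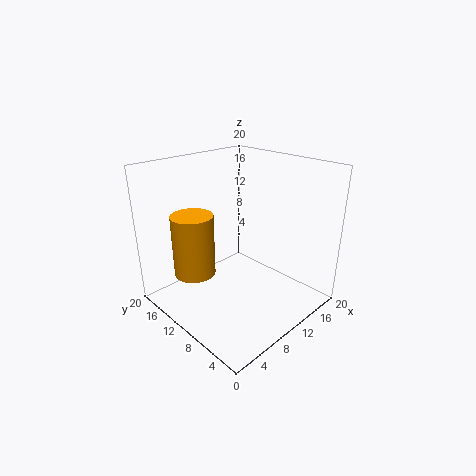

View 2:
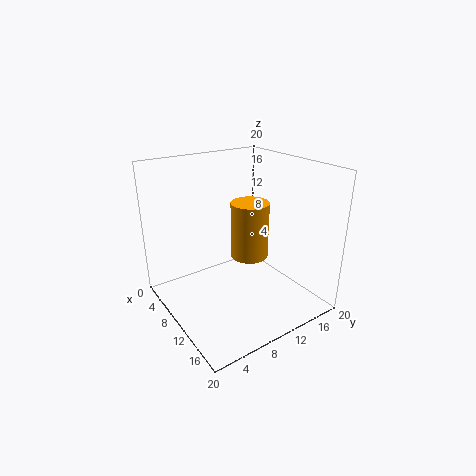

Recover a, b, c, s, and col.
a = 6; b = 15; c = 4; s = 3; col = 'orange'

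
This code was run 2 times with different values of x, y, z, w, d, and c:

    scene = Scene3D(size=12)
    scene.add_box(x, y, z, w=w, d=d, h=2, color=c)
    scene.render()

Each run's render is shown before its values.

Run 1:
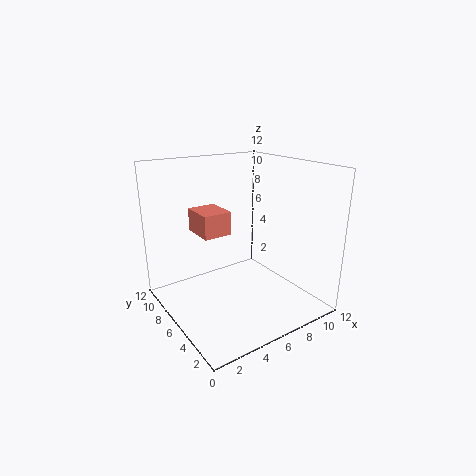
x = 3.5, y = 7, z = 6, w = 2.5, d = 3, c = 'salmon'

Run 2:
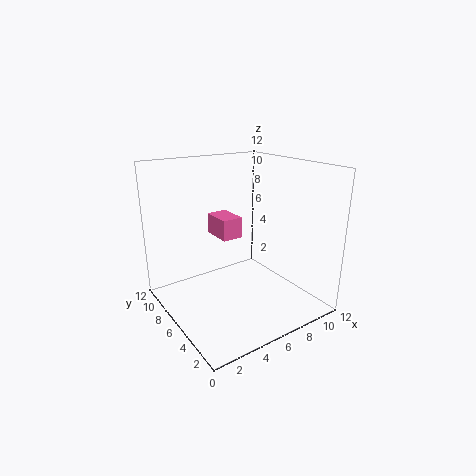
x = 6.5, y = 9, z = 4.5, w = 2, d = 3, c = 'hotpink'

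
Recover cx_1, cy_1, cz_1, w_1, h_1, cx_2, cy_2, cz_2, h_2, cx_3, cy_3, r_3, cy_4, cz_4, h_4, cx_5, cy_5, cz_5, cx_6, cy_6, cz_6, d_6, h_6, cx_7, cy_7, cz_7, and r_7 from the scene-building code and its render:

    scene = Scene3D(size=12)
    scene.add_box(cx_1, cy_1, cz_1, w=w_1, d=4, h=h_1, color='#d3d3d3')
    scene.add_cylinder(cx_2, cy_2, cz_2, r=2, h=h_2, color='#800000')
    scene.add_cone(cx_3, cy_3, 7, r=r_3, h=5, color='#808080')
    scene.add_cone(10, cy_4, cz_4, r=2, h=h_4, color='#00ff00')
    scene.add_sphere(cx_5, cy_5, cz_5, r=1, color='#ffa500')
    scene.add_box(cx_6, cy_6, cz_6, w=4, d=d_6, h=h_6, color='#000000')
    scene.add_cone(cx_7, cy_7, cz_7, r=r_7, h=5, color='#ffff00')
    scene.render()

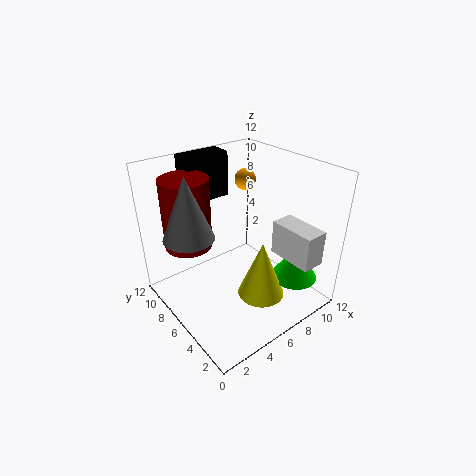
cx_1 = 9; cy_1 = 1; cz_1 = 4; w_1 = 2; h_1 = 3; cx_2 = 3; cy_2 = 9; cz_2 = 5; h_2 = 6; cx_3 = 2; cy_3 = 7; r_3 = 2; cy_4 = 3; cz_4 = 2; h_4 = 3; cx_5 = 10; cy_5 = 10; cz_5 = 9; cx_6 = 4; cy_6 = 10; cz_6 = 8; d_6 = 2; h_6 = 4; cx_7 = 7; cy_7 = 4; cz_7 = 1; r_7 = 2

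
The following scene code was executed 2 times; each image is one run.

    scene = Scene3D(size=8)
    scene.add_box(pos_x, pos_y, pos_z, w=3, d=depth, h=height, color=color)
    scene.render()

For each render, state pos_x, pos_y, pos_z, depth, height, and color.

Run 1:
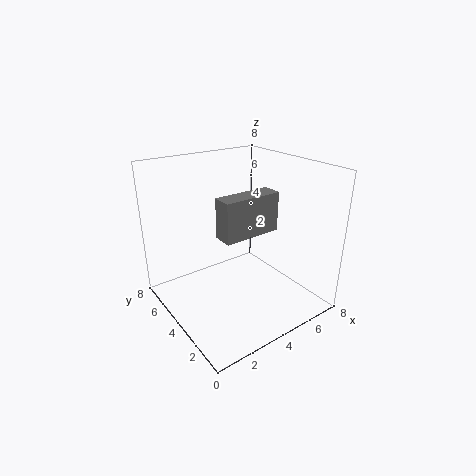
pos_x = 2; pos_y = 2; pos_z = 5; depth = 1; height = 2; color = 'gray'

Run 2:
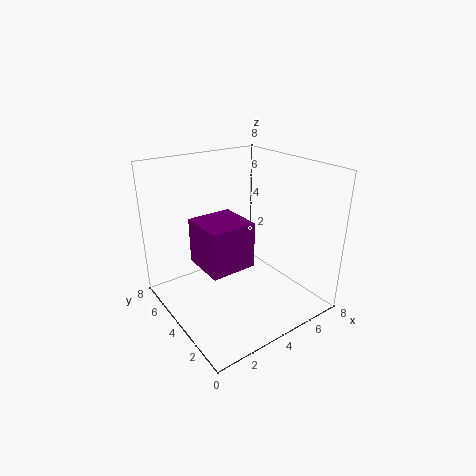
pos_x = 3; pos_y = 5; pos_z = 1; depth = 3; height = 3; color = 'purple'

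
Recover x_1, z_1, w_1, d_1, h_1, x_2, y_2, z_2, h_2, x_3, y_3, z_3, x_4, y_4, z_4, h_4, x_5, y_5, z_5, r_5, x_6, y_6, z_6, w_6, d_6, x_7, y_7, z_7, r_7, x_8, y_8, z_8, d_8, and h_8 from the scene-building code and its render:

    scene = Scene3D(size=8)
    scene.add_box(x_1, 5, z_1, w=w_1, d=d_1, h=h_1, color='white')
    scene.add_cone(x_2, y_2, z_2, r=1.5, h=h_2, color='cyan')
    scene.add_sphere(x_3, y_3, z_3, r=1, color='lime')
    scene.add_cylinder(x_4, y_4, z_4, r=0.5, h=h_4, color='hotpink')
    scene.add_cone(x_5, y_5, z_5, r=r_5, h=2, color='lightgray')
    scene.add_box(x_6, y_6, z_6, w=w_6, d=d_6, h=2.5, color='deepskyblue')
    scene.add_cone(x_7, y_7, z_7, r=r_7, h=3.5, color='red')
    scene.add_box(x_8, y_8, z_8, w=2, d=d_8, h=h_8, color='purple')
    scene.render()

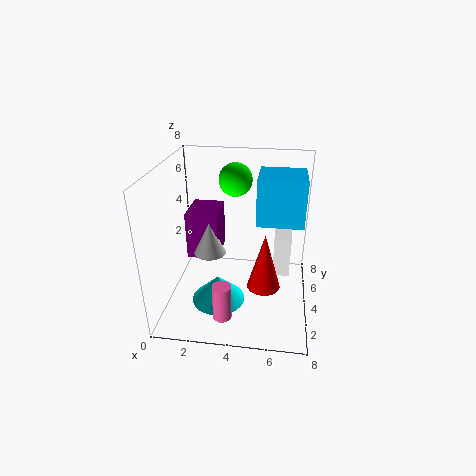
x_1 = 6
z_1 = 1
w_1 = 1
d_1 = 2
h_1 = 2.5
x_2 = 3
y_2 = 3
z_2 = 0.5
h_2 = 1.5
x_3 = 3.5
y_3 = 6.5
z_3 = 6.5
x_4 = 3.5
y_4 = 1.5
z_4 = 0.5
h_4 = 2
x_5 = 2
y_5 = 5.5
z_5 = 2
r_5 = 1
x_6 = 5
y_6 = 3.5
z_6 = 5
w_6 = 2.5
d_6 = 2.5
x_7 = 5.5
y_7 = 4.5
z_7 = 0.5
r_7 = 1
x_8 = 0.5
y_8 = 5.5
z_8 = 1.5
d_8 = 2.5
h_8 = 3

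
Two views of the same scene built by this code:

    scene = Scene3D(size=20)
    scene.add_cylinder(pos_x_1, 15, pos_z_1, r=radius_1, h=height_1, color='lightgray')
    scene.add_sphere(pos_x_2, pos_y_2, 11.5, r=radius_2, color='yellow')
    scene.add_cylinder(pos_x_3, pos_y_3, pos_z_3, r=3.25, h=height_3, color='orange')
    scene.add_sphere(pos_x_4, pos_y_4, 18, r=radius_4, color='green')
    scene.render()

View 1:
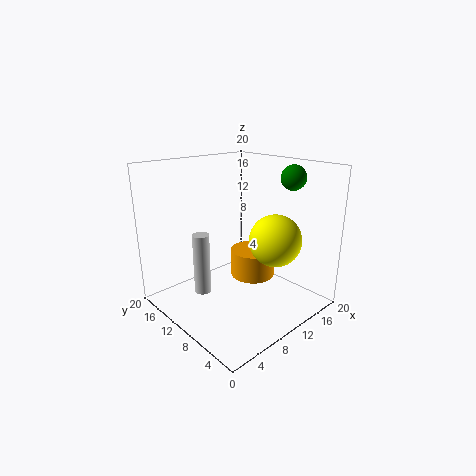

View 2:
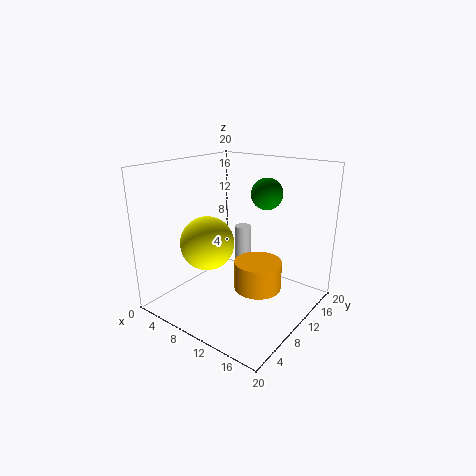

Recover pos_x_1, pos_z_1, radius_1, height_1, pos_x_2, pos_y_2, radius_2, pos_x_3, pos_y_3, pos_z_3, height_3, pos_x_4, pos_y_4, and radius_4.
pos_x_1 = 7.25, pos_z_1 = 0.5, radius_1 = 1.25, height_1 = 9.25, pos_x_2 = 10.25, pos_y_2 = 3.5, radius_2 = 3.25, pos_x_3 = 13.25, pos_y_3 = 10.25, pos_z_3 = 3.25, height_3 = 4, pos_x_4 = 16.75, pos_y_4 = 6.25, radius_4 = 1.75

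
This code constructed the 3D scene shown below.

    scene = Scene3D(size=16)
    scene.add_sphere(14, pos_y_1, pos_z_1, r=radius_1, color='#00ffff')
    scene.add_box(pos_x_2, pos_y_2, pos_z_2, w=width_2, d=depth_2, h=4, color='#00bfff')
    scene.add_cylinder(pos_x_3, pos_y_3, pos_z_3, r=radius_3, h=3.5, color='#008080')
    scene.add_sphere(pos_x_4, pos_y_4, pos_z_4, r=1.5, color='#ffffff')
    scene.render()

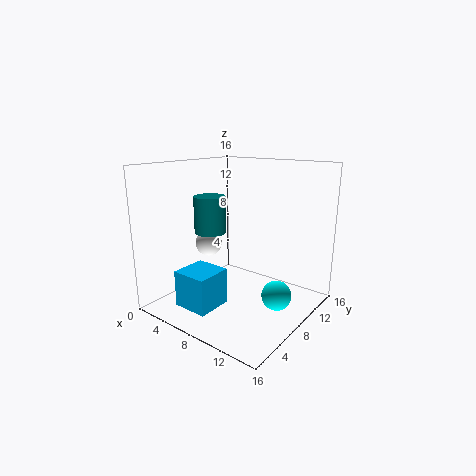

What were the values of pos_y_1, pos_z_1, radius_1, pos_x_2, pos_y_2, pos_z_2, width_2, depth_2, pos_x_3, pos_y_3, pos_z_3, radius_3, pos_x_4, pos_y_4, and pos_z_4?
pos_y_1 = 6.5
pos_z_1 = 3.5
radius_1 = 1.5
pos_x_2 = 4
pos_y_2 = 2
pos_z_2 = 1
width_2 = 4
depth_2 = 4
pos_x_3 = 8.5
pos_y_3 = 3
pos_z_3 = 10
radius_3 = 1.5
pos_x_4 = 4.5
pos_y_4 = 7
pos_z_4 = 7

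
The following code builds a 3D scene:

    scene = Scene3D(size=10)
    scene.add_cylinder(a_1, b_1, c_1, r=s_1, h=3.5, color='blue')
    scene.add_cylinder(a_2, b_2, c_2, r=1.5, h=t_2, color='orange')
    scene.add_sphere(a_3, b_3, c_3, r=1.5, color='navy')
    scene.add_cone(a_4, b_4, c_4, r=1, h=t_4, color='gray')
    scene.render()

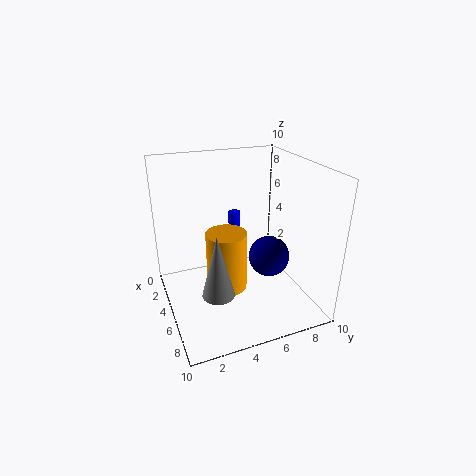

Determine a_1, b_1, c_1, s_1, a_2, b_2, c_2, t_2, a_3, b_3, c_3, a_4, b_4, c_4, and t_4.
a_1 = 0.5, b_1 = 6.5, c_1 = 1.5, s_1 = 0.5, a_2 = 4, b_2 = 4.5, c_2 = 0.5, t_2 = 4.5, a_3 = 5, b_3 = 7.5, c_3 = 3, a_4 = 8, b_4 = 2.5, c_4 = 3, t_4 = 4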